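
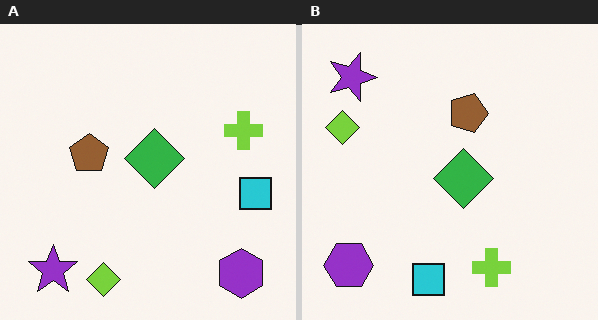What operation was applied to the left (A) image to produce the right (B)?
The right (B) image is the left (A) rotated 90° clockwise.

The purple hexagon sits in the bottom-right of the left (A) image and the bottom-left of the right (B) — consistent with a whole-image 90° clockwise rotation.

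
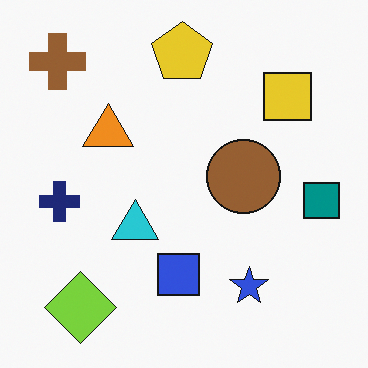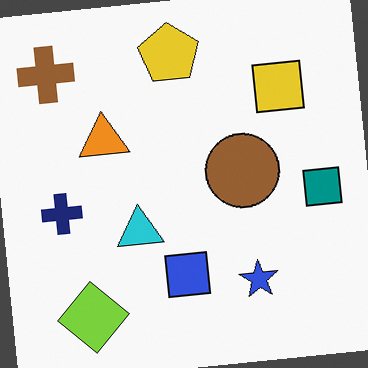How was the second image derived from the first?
The image was rotated counter-clockwise by a few degrees.

Every shape is tilted by the same angle and the image corners show triangular fill wedges — a whole-image rotation by a non-right angle.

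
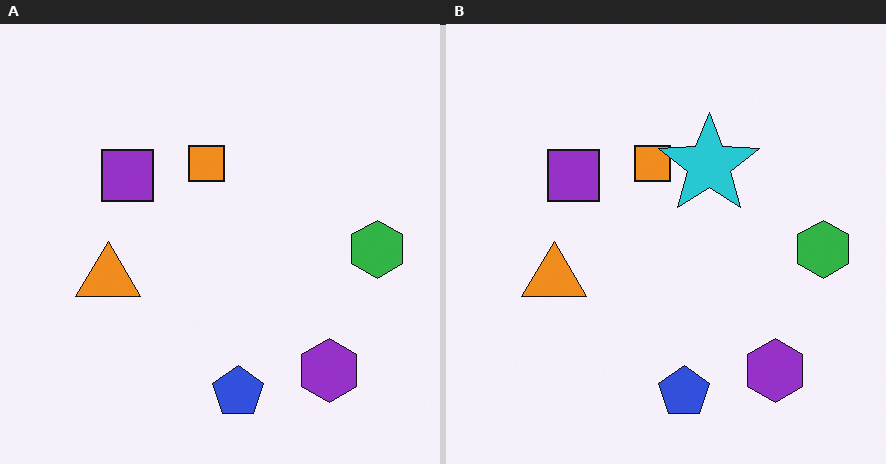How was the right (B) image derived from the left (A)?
It was overlaid with an additional cyan star.

A cyan star appears in the right (B) image that is absent from the left (A).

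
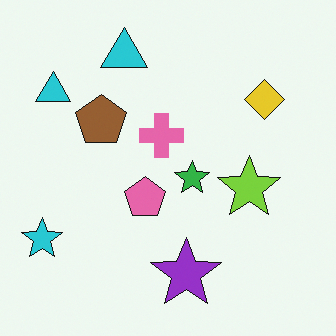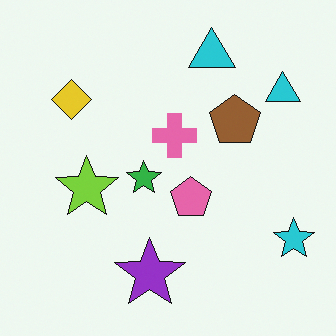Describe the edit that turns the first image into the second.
The second image is the first flipped horizontally (left ↔ right).

The cyan star is in the bottom-left of the first image and the bottom-right of the second — shapes on opposite sides of the vertical midline have swapped in a mirror flip.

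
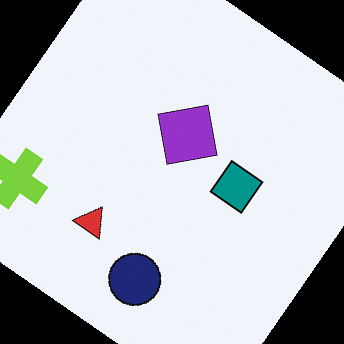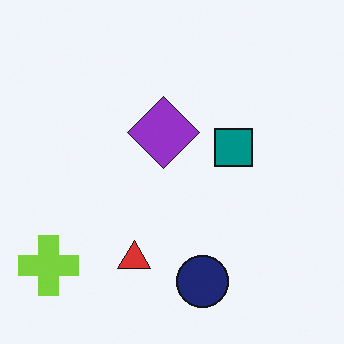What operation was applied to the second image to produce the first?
Rotated clockwise by a large amount — several tens of degrees.

Every shape is tilted by the same angle and the image corners show triangular fill wedges — a whole-image rotation by a non-right angle.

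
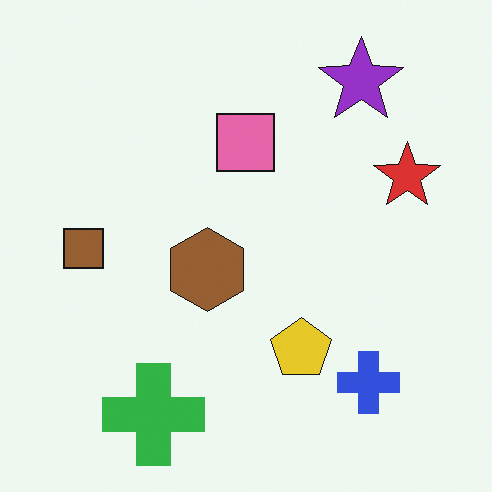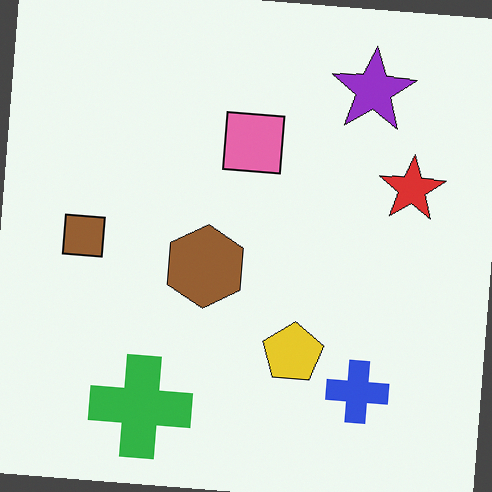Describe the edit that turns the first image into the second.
This is the original image rotated clockwise by a slight angle.

Every shape is tilted by the same angle and the image corners show triangular fill wedges — a whole-image rotation by a non-right angle.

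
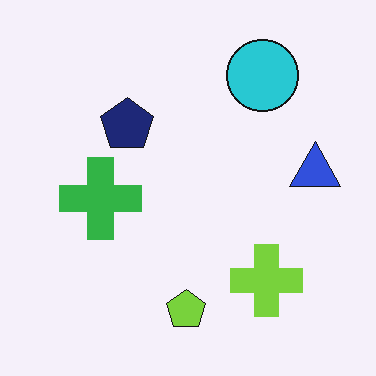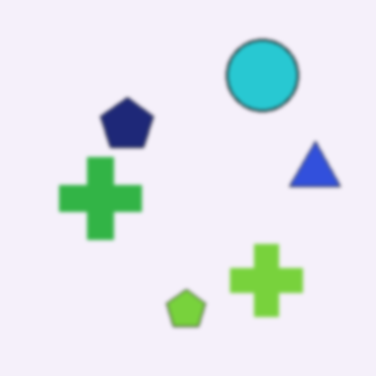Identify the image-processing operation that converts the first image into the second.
The image was lightly blurred.

Shape edges and outlines are uniformly softened across the whole image.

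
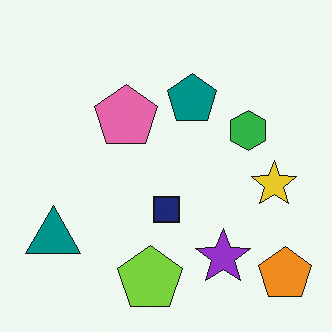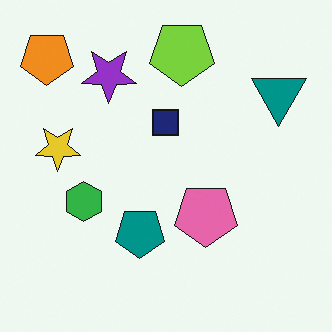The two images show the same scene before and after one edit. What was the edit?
It was rotated 180°.

The orange pentagon sits in the bottom-right of the first image and the top-left of the second — consistent with a whole-image 180° rotation.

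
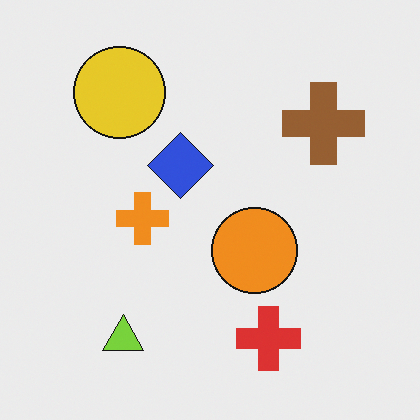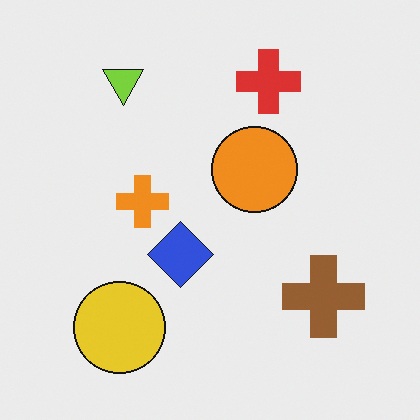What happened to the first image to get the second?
It was flipped vertically (top ↔ bottom).

The lime triangle is in the bottom-left of the first image and the top-left of the second — shapes on opposite sides of the horizontal midline have swapped in a mirror flip.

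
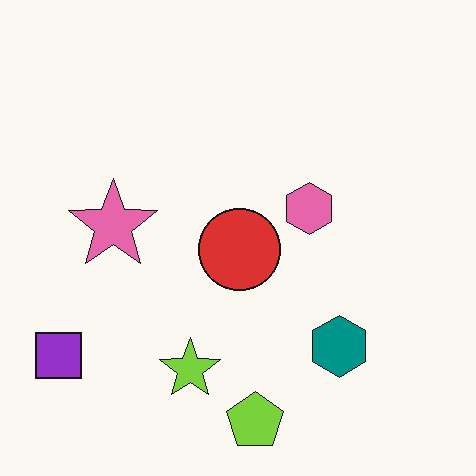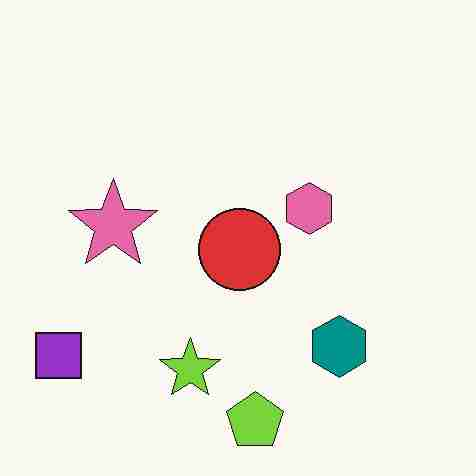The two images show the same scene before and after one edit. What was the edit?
It was heavily JPEG-compressed with obvious blocking artifacts.

Blocky 8×8 compression artifacts appear around shape edges and the flat background shows ringing — characteristic JPEG degradation.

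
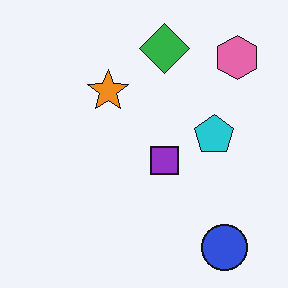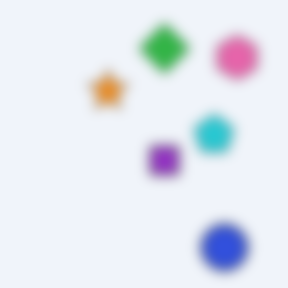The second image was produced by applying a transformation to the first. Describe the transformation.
Heavily blurred.

Shape edges and outlines are uniformly softened across the whole image.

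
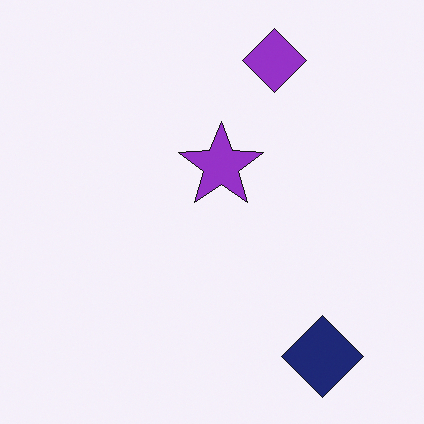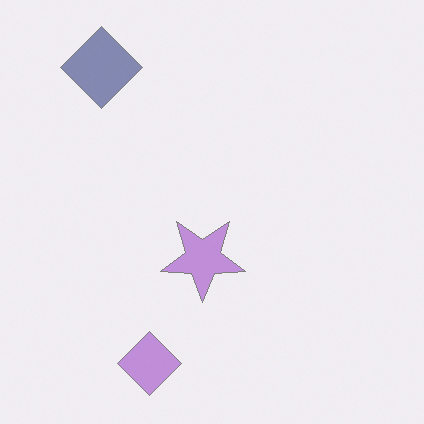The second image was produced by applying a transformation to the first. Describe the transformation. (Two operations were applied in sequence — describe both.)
The second image is the first rotated 180°, then washed out (contrast reduced).

The navy diamond sits in the bottom-right of the first image and the top-left of the second — consistent with a whole-image 180° rotation. Tones are pushed toward mid-grey across the whole image — a global contrast change.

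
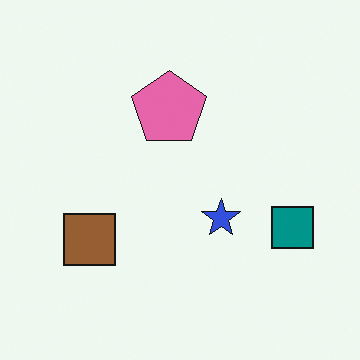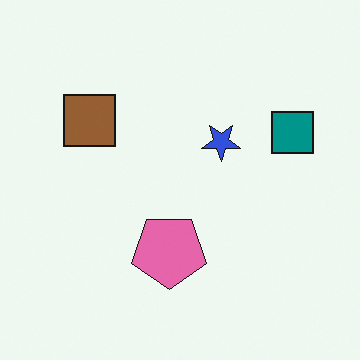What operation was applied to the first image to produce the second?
The second image is the first flipped vertically (top ↔ bottom).

The pink pentagon is in the top of the first image and the bottom of the second — shapes on opposite sides of the horizontal midline have swapped in a mirror flip.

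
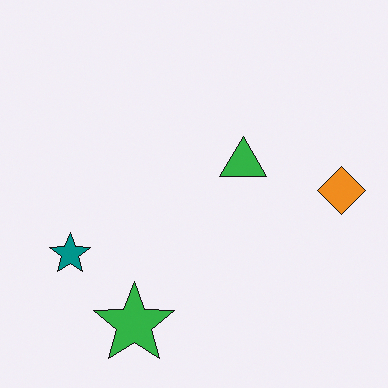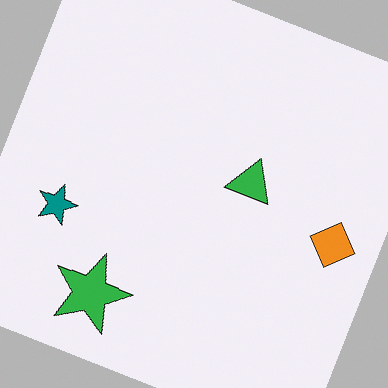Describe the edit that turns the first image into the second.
The second image is the first rotated clockwise by a clearly visible amount.

Every shape is tilted by the same angle and the image corners show triangular fill wedges — a whole-image rotation by a non-right angle.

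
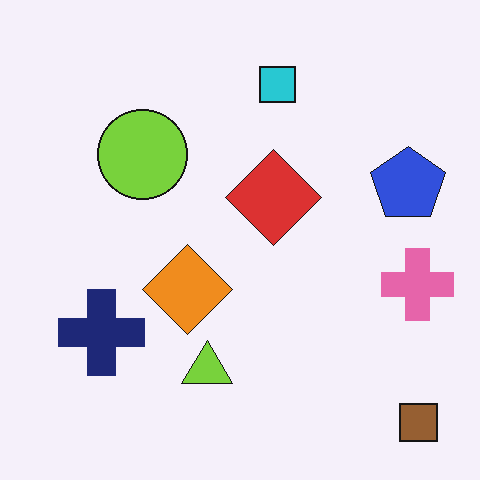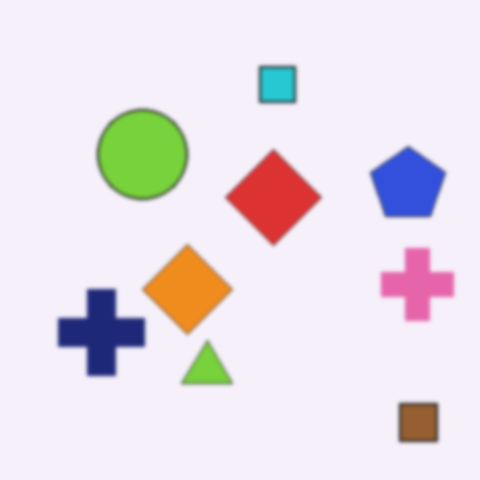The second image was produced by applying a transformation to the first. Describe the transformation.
The second image is the first slightly softened.

Shape edges and outlines are uniformly softened across the whole image.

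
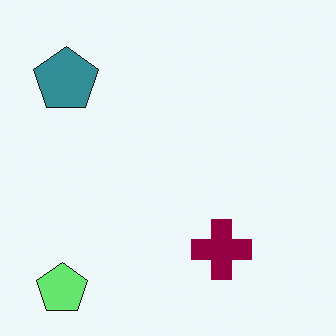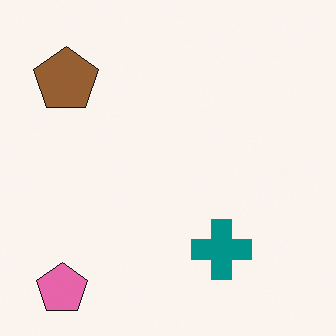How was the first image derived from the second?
Hue-shifted through roughly half the color wheel.

Every shape's color has rotated by the same amount around the hue wheel — a uniform hue shift.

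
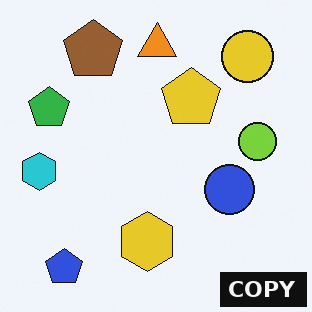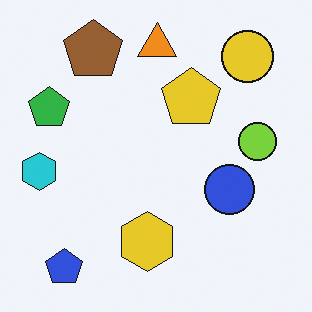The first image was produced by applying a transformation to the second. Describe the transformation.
Watermarked with the text "COPY" in the lower-right corner.

A dark label reading "COPY" appears in the lower-right corner.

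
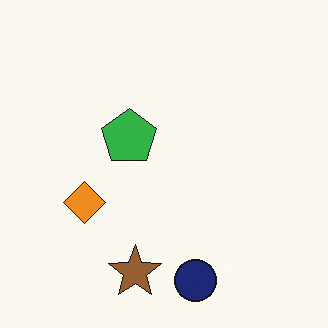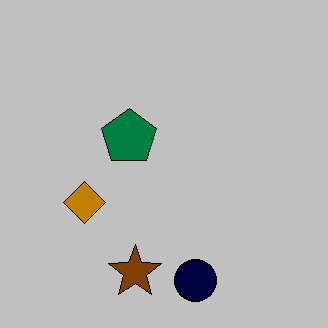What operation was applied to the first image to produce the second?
This is the original image heavily posterized to just a handful of flat colors.

Each flat color has snapped to a coarser quantized level — most visibly, the near-white background has dropped to a flat grey.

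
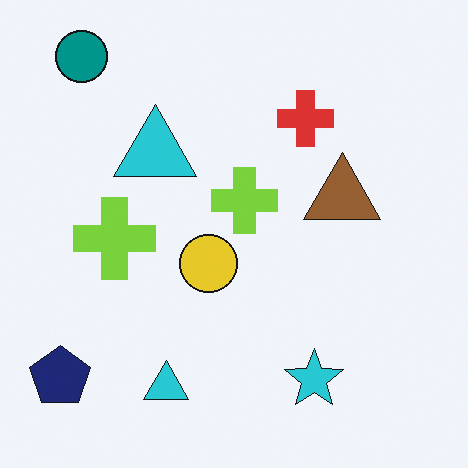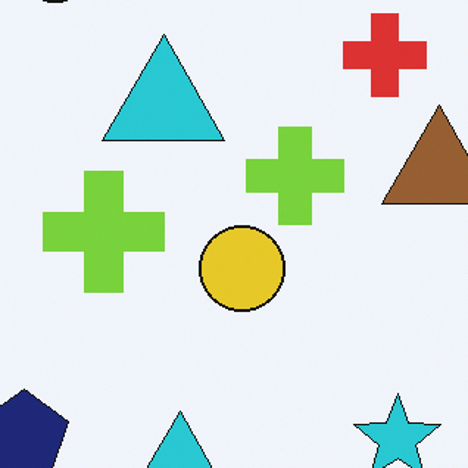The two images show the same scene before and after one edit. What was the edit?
The image was cropped to a modestly smaller region and rescaled.

The visible shapes are larger and the field of view is narrower; shapes near the original edges may be partly or wholly outside the frame — a crop-and-rescale.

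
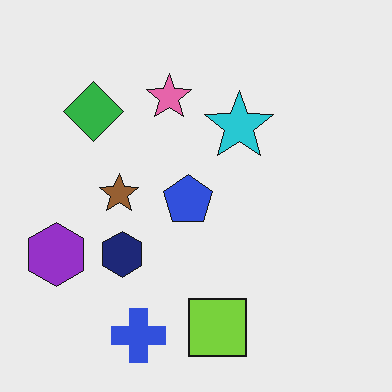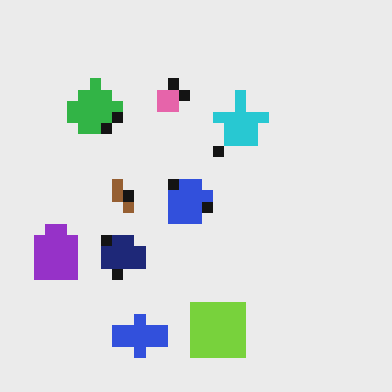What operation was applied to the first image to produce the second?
It was coarsely pixelated.

Shapes are reduced to large square blocks; fine edges and outlines are lost — a downscale-then-upscale (mosaic) effect.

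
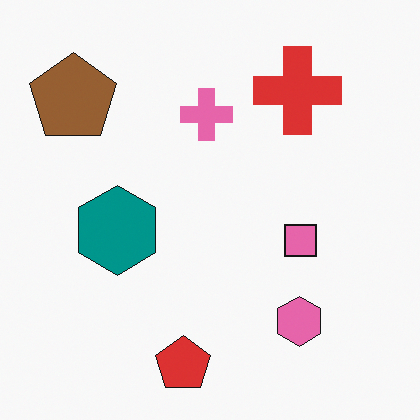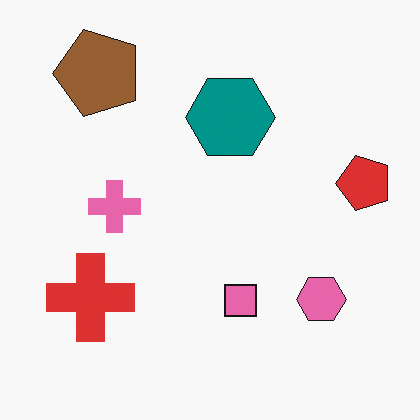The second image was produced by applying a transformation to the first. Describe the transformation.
Transposed (reflected across the top-left ↔ bottom-right diagonal).

Shapes have swapped their row and column positions — what was in the top-right is now in the bottom-left — a diagonal reflection.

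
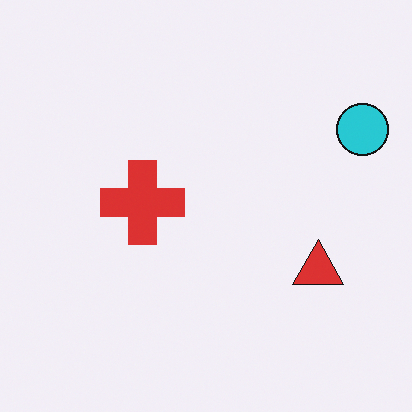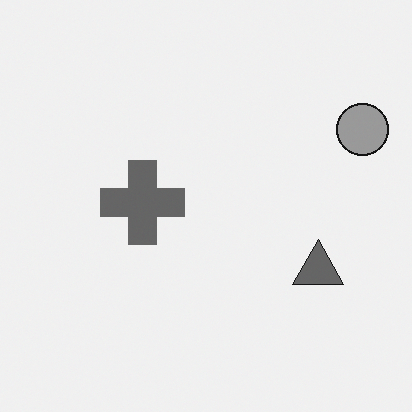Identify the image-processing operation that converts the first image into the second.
Converted to grayscale.

All color is removed — every shape is now a shade of grey.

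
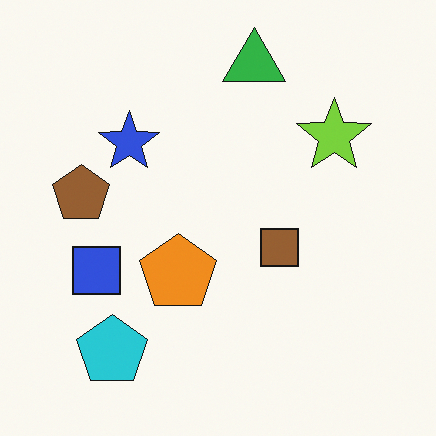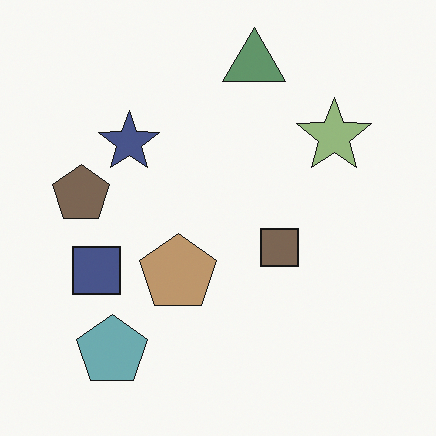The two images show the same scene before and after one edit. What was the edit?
The transformation is: made much more muted (saturation change).

All colors are more muted and greyish — a global saturation change.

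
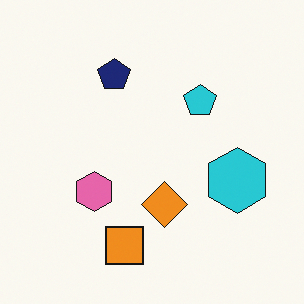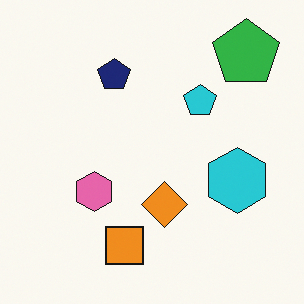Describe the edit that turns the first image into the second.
Overlaid with an additional green pentagon.

A green pentagon appears in the second image that is absent from the first.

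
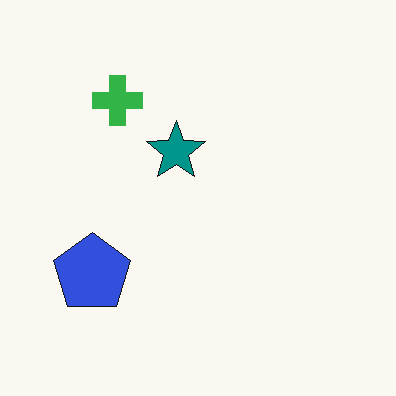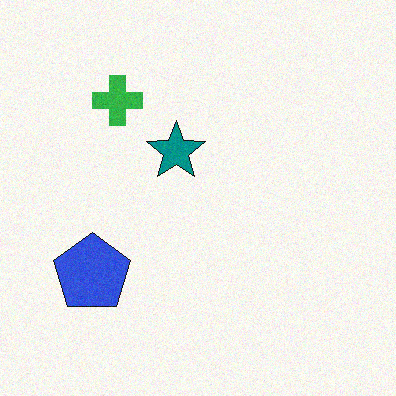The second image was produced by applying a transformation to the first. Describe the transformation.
Degraded with subtle gaussian noise.

Random speckle covers the whole image, including the flat background.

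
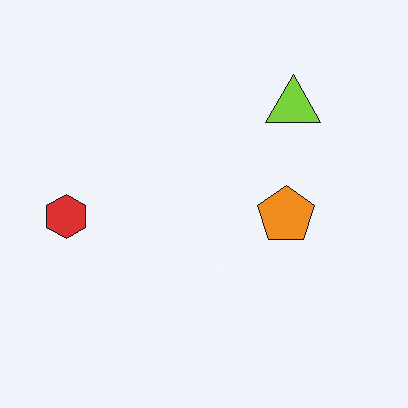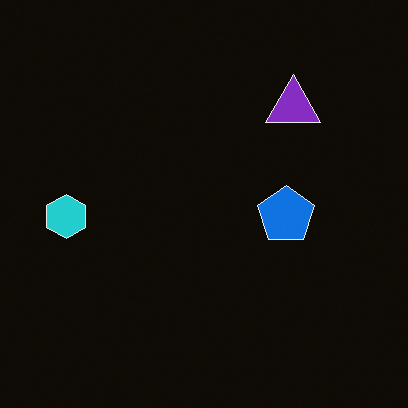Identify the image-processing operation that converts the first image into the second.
This is the original image color-inverted (negative).

The light background has become dark and every shape's color is its complement — a photographic negative.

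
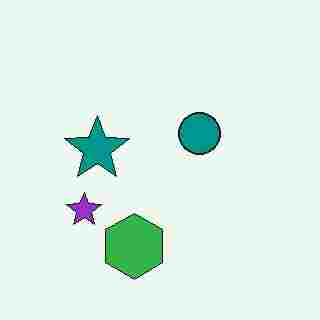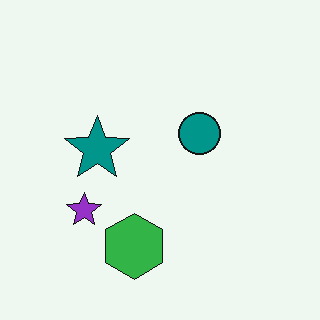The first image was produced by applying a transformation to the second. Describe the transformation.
It was degraded with heavy JPEG compression.

Blocky 8×8 compression artifacts appear around shape edges and the flat background shows ringing — characteristic JPEG degradation.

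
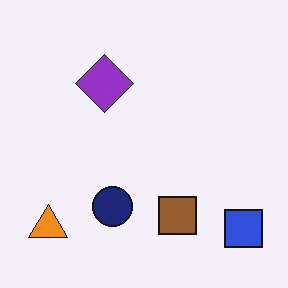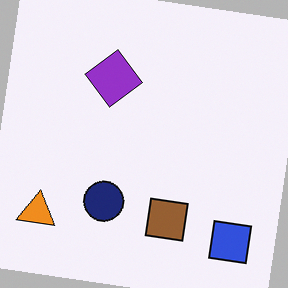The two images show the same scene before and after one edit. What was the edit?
The image was rotated clockwise by a small amount.

Every shape is tilted by the same angle and the image corners show triangular fill wedges — a whole-image rotation by a non-right angle.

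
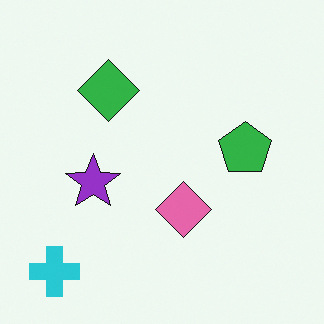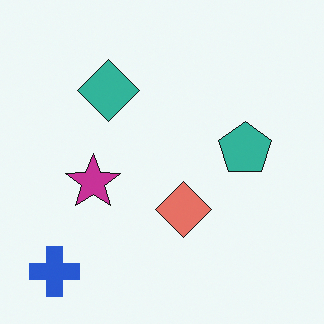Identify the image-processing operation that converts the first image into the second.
The transformation is: hue-shifted by a small amount.

Every shape's color has rotated by the same amount around the hue wheel — a uniform hue shift.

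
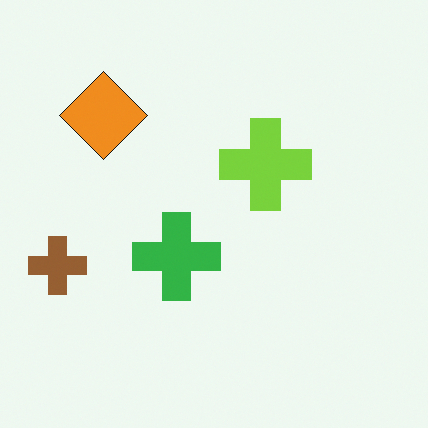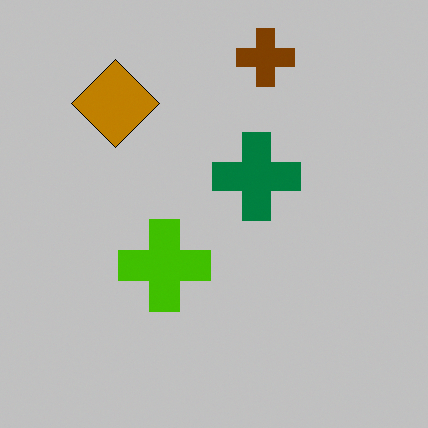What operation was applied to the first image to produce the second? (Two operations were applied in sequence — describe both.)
Transposed (reflected across the top-left ↔ bottom-right diagonal), then heavily posterized to just a handful of flat colors.

Shapes have swapped their row and column positions — what was in the top-right is now in the bottom-left — a diagonal reflection. Each flat color has snapped to a coarser quantized level — most visibly, the near-white background has dropped to a flat grey.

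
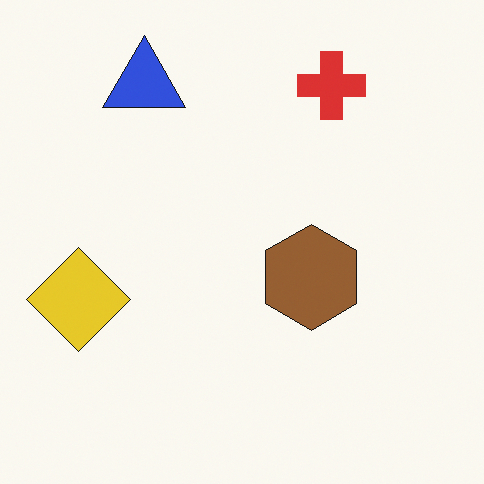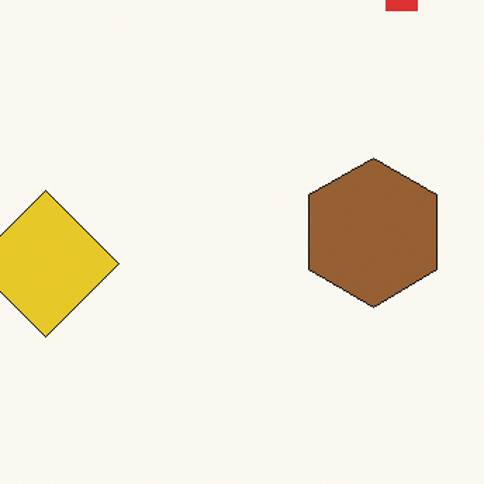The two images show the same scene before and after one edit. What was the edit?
The transformation is: cropped slightly and scaled back up.

The visible shapes are larger and the field of view is narrower; shapes near the original edges may be partly or wholly outside the frame — a crop-and-rescale.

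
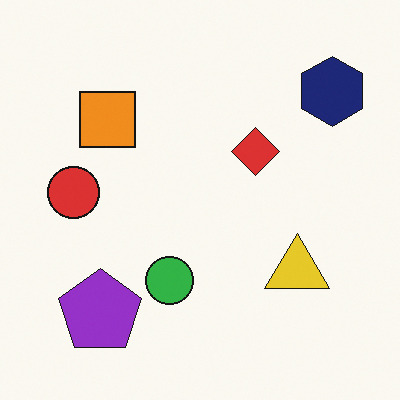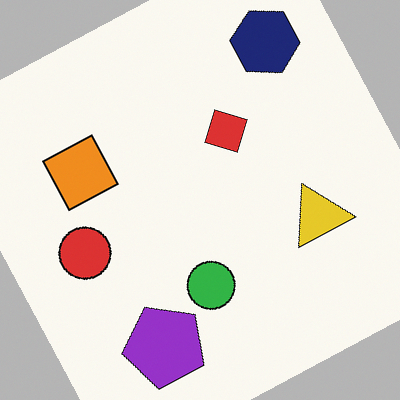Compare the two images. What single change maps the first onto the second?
The second image is the first rotated counter-clockwise by a clearly visible amount.

Every shape is tilted by the same angle and the image corners show triangular fill wedges — a whole-image rotation by a non-right angle.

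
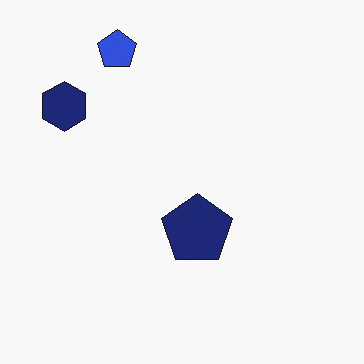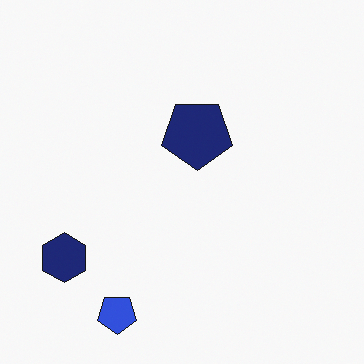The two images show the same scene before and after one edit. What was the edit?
This is the original image flipped vertically (top ↔ bottom).

The blue pentagon is in the top-left of the first image and the bottom-left of the second — shapes on opposite sides of the horizontal midline have swapped in a mirror flip.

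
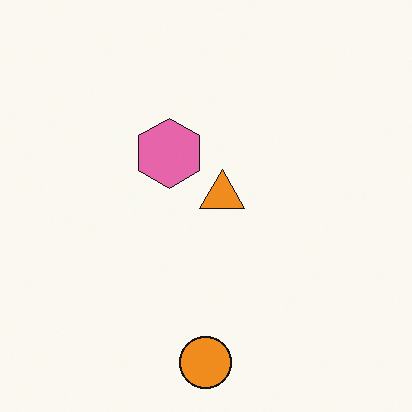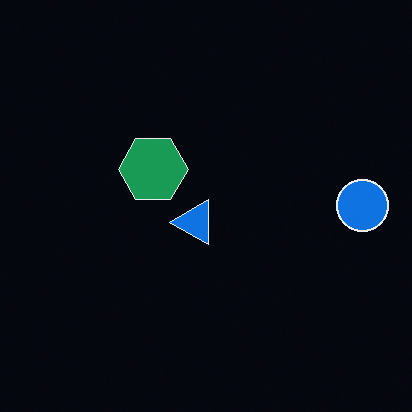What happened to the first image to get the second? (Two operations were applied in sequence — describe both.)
This is the original image color-inverted (negative), then transposed (reflected across the top-left ↔ bottom-right diagonal).

The light background has become dark and every shape's color is its complement — a photographic negative. Shapes have swapped their row and column positions — what was in the top-right is now in the bottom-left — a diagonal reflection.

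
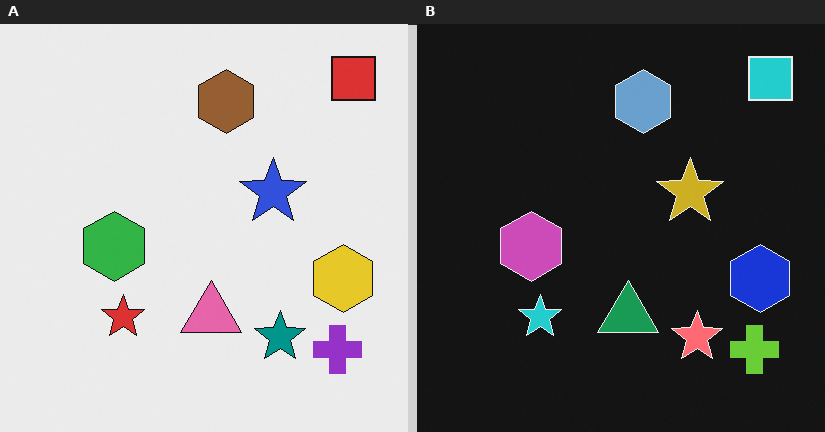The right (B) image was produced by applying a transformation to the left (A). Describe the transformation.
The transformation is: color-inverted (negative).

The light background has become dark and every shape's color is its complement — a photographic negative.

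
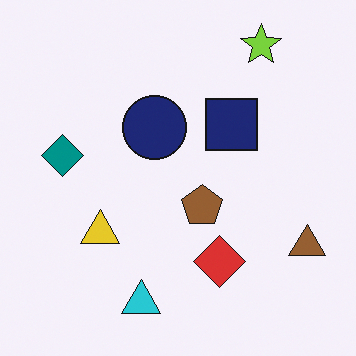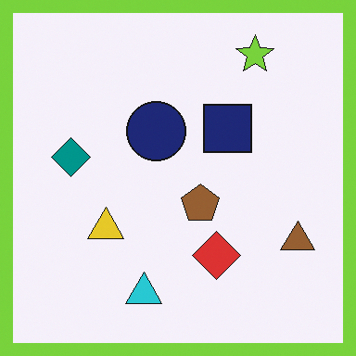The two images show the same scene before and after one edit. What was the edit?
The second image is the first framed with a lime border.

A solid lime frame runs around the edge of the second image, with the content slightly shrunk inside it.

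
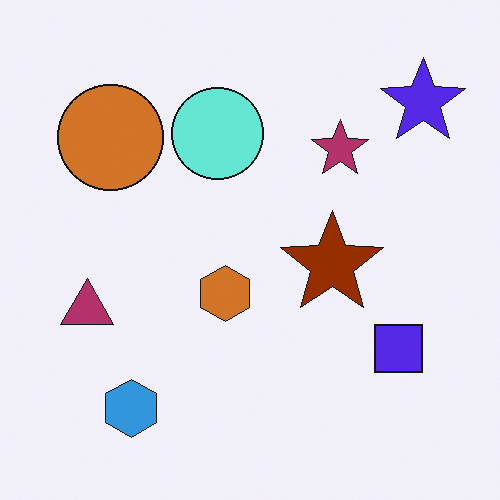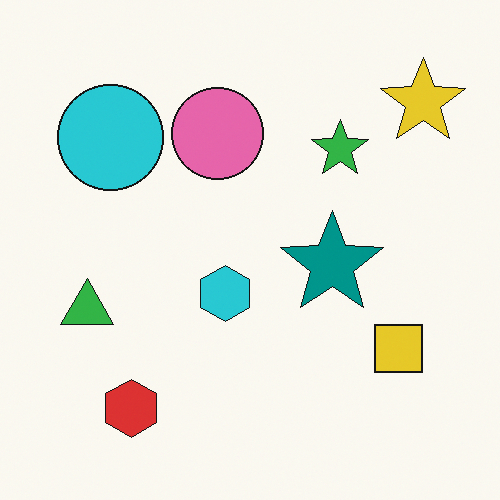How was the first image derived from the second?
Hue-shifted by a large amount.

Every shape's color has rotated by the same amount around the hue wheel — a uniform hue shift.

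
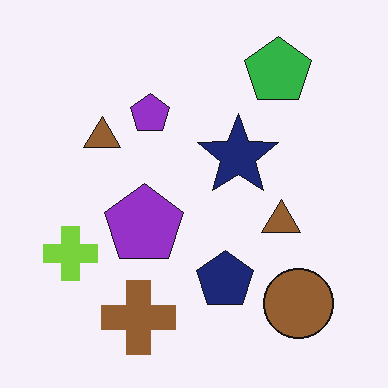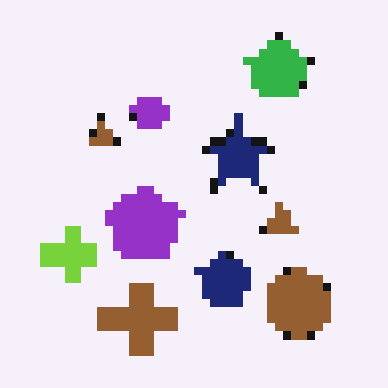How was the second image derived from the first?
The second image is the first pixelated into visible square blocks.

Shapes are reduced to large square blocks; fine edges and outlines are lost — a downscale-then-upscale (mosaic) effect.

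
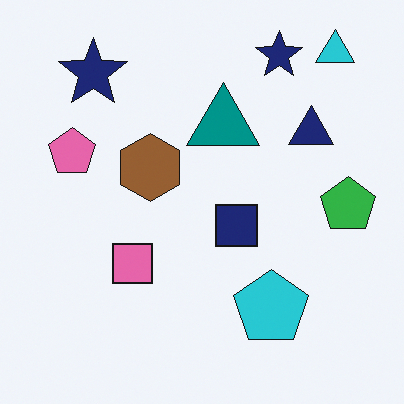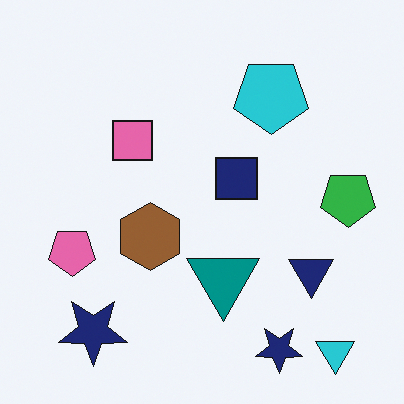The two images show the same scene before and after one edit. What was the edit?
The image was flipped vertically (top ↔ bottom).

The cyan triangle is in the top-right of the first image and the bottom-right of the second — shapes on opposite sides of the horizontal midline have swapped in a mirror flip.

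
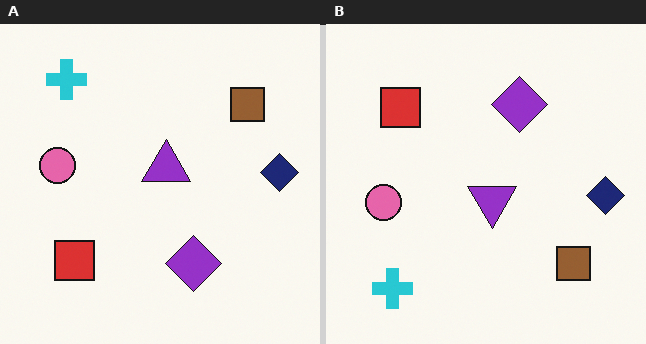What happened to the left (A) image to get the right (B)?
This is the original image flipped vertically (top ↔ bottom).

The cyan cross is in the top-left of the left (A) image and the bottom-left of the right (B) — shapes on opposite sides of the horizontal midline have swapped in a mirror flip.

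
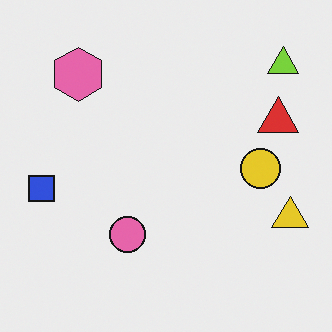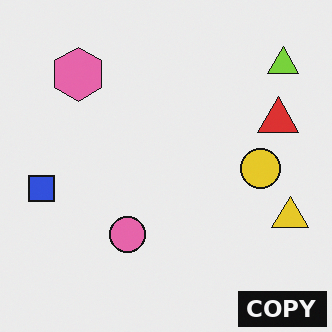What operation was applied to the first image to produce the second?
The second image is the first watermarked with the text "COPY" in the lower-right corner.

A dark label reading "COPY" appears in the lower-right corner.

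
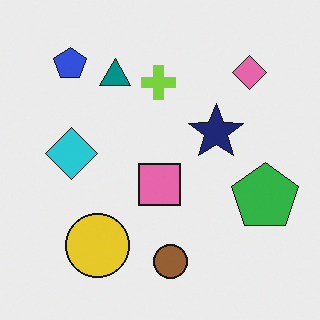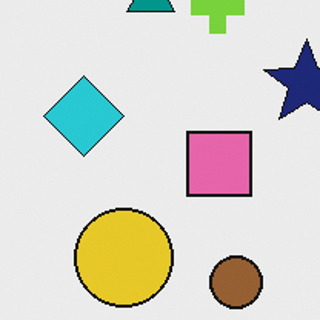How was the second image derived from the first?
This is the original image cropped slightly and scaled back up.

The visible shapes are larger and the field of view is narrower; shapes near the original edges may be partly or wholly outside the frame — a crop-and-rescale.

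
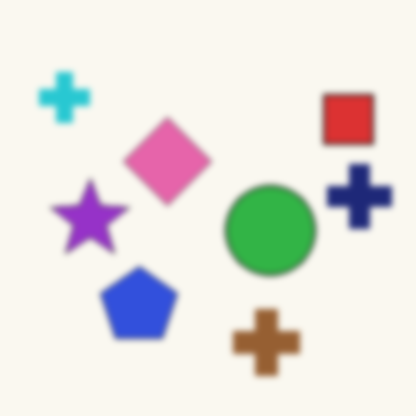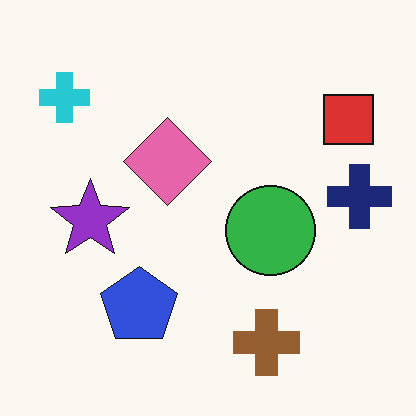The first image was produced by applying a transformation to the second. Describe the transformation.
This is the original image moderately blurred.

Shape edges and outlines are uniformly softened across the whole image.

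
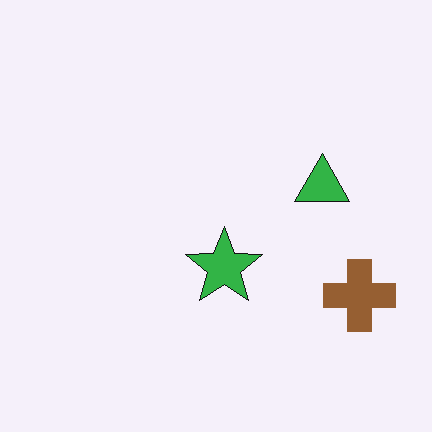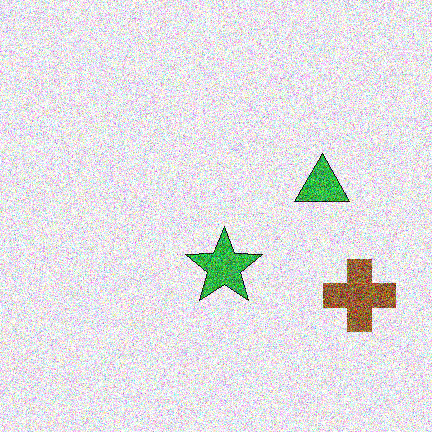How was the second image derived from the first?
The image was degraded with heavy additive noise.

Random speckle covers the whole image, including the flat background.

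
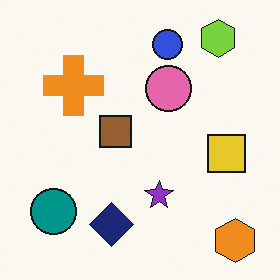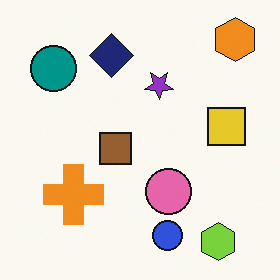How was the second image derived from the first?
It was flipped vertically (top ↔ bottom).

The lime hexagon is in the top-right of the first image and the bottom-right of the second — shapes on opposite sides of the horizontal midline have swapped in a mirror flip.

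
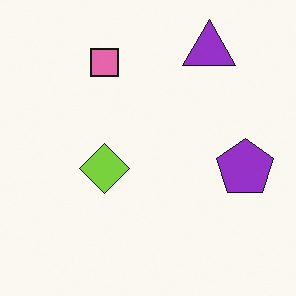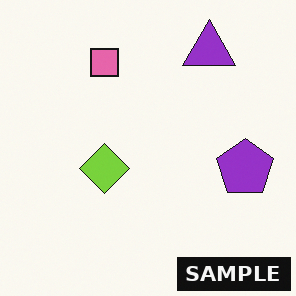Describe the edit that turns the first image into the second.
This is the original image watermarked with the text "SAMPLE" in the lower-right corner.

A dark label reading "SAMPLE" appears in the lower-right corner.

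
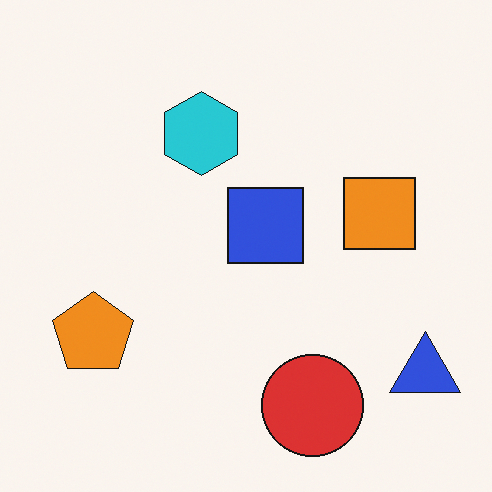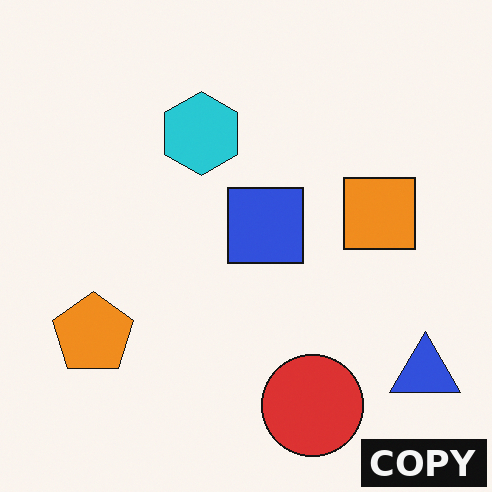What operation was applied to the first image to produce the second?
This is the original image watermarked with the text "COPY" in the lower-right corner.

A dark label reading "COPY" appears in the lower-right corner.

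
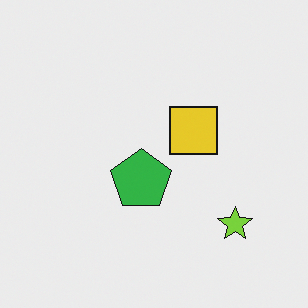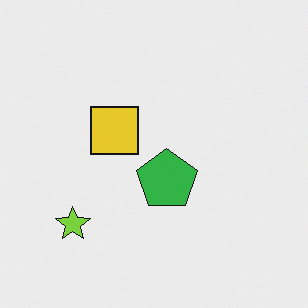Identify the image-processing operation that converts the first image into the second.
The image was flipped horizontally (left ↔ right).

The lime star is in the bottom-right of the first image and the bottom-left of the second — shapes on opposite sides of the vertical midline have swapped in a mirror flip.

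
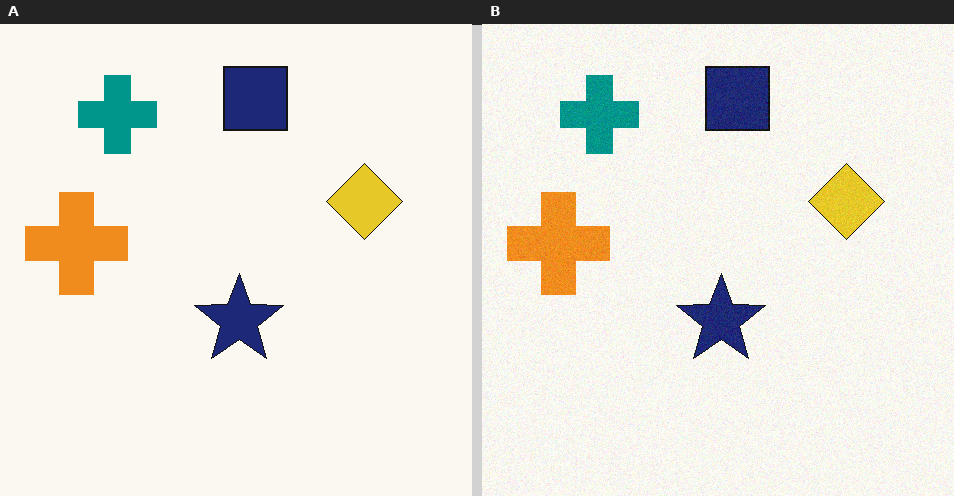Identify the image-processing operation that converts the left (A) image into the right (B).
Degraded with a light layer of grain.

Random speckle covers the whole image, including the flat background.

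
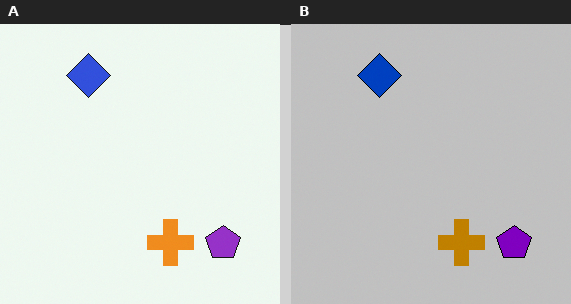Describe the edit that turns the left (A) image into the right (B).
This is the original image aggressively posterized.

Each flat color has snapped to a coarser quantized level — most visibly, the near-white background has dropped to a flat grey.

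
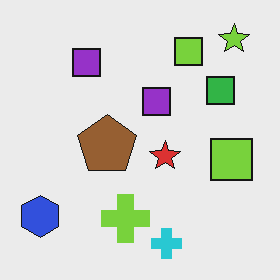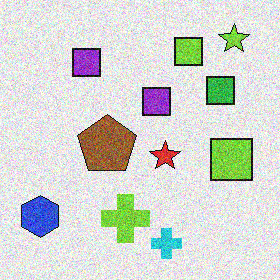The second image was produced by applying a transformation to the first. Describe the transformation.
The transformation is: degraded with visible gaussian noise.

Random speckle covers the whole image, including the flat background.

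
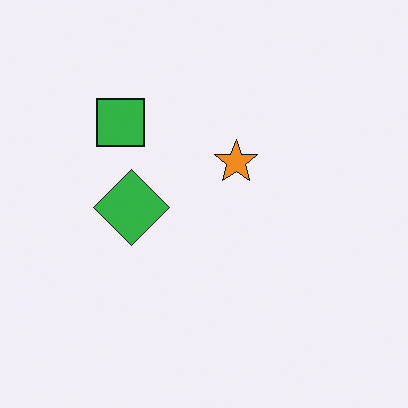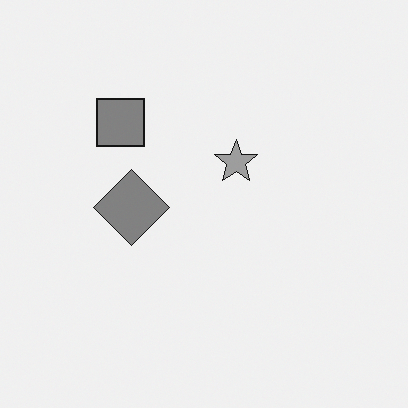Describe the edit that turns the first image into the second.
Converted to grayscale.

All color is removed — every shape is now a shade of grey.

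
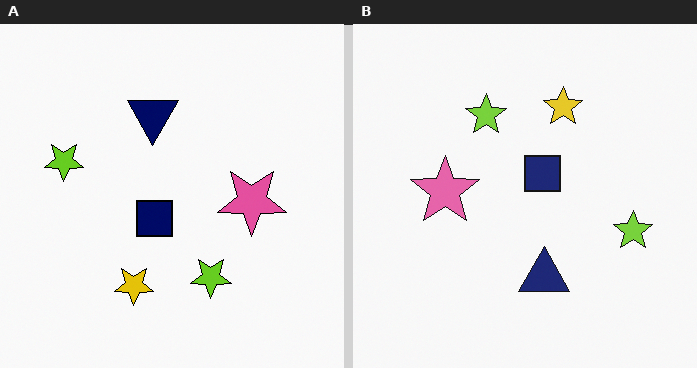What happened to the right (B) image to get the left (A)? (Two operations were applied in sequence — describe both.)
Rotated 180°, then given slightly increased contrast.

The yellow star sits in the top of the right (B) image and the bottom of the left (A) — consistent with a whole-image 180° rotation. Tones are pushed away from mid-grey across the whole image — a global contrast change.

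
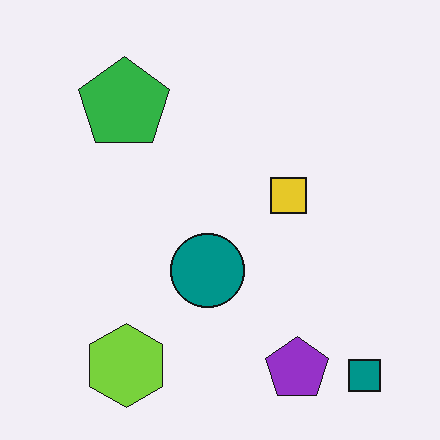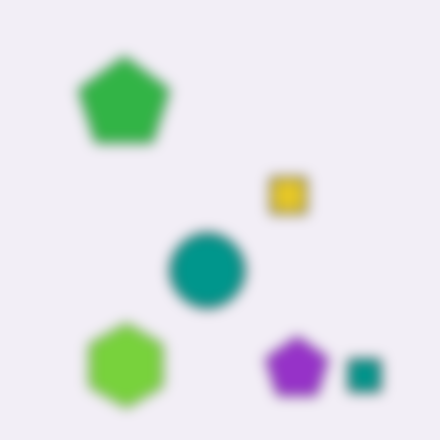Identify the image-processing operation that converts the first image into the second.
The second image is the first heavily blurred.

Shape edges and outlines are uniformly softened across the whole image.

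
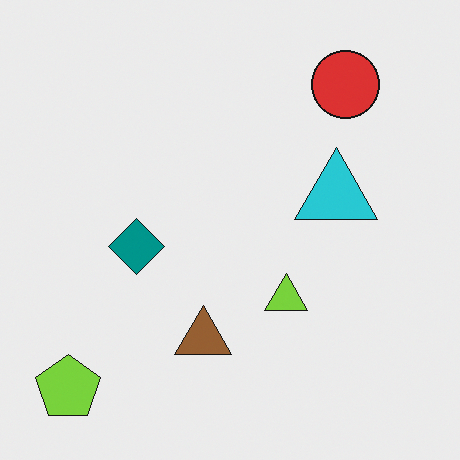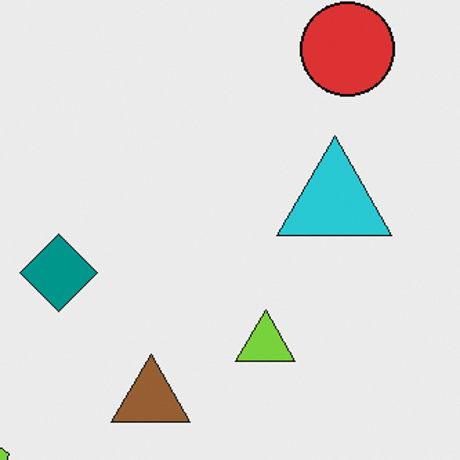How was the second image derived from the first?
The transformation is: cropped to a modestly smaller region and rescaled.

The visible shapes are larger and the field of view is narrower; shapes near the original edges may be partly or wholly outside the frame — a crop-and-rescale.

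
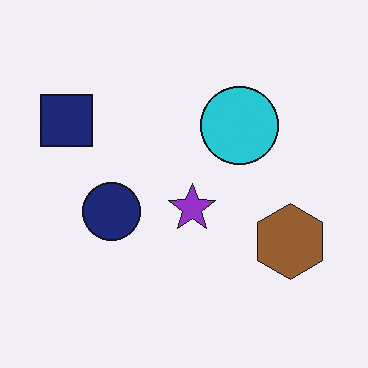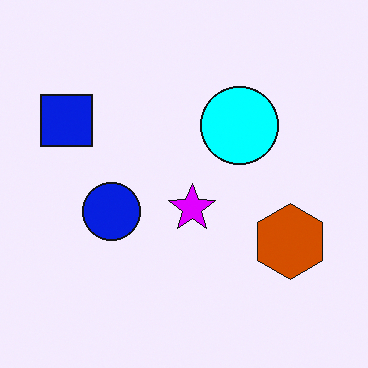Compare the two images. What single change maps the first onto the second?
Heavily oversaturated.

All colors are more vivid — a global saturation change.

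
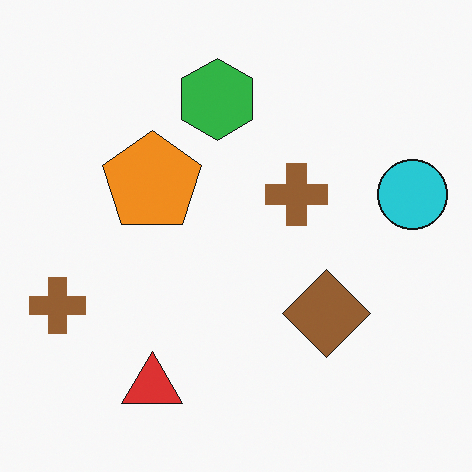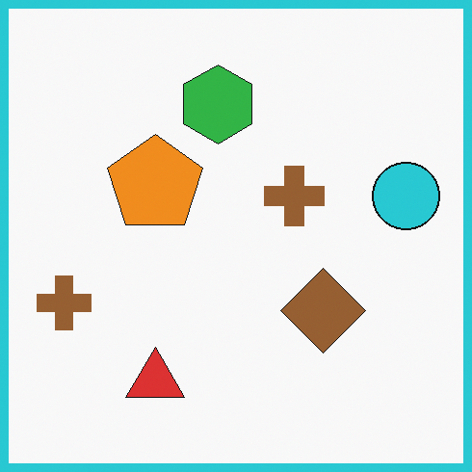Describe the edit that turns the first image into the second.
The second image is the first framed with a cyan border.

A solid cyan frame runs around the edge of the second image, with the content slightly shrunk inside it.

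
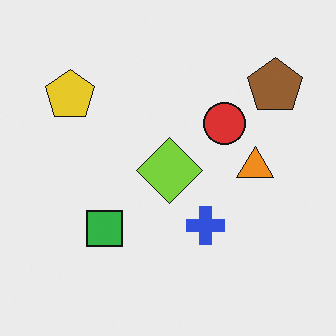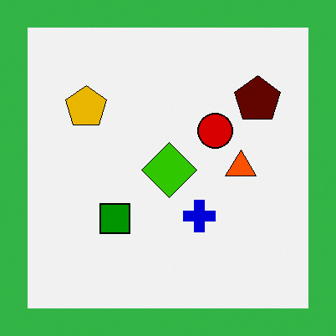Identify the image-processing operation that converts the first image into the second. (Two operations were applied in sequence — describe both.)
This is the original image boosted in contrast, then framed with a green border.

Tones are pushed away from mid-grey across the whole image — a global contrast change. A solid green frame runs around the edge of the second image, with the content slightly shrunk inside it.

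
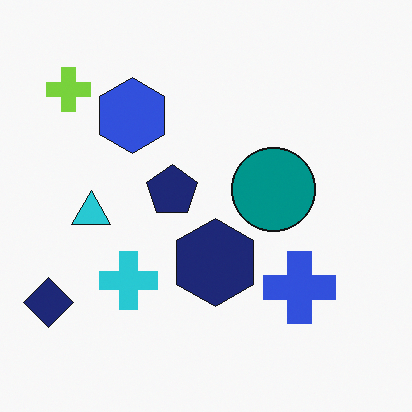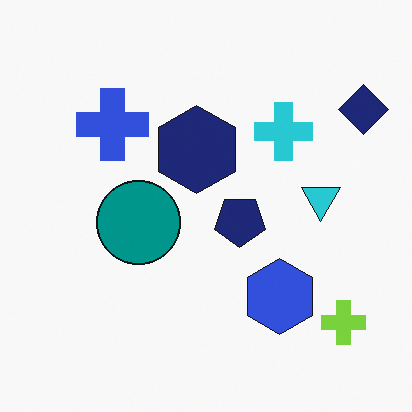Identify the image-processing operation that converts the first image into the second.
The second image is the first rotated 180°.

The navy diamond sits in the bottom-left of the first image and the top-right of the second — consistent with a whole-image 180° rotation.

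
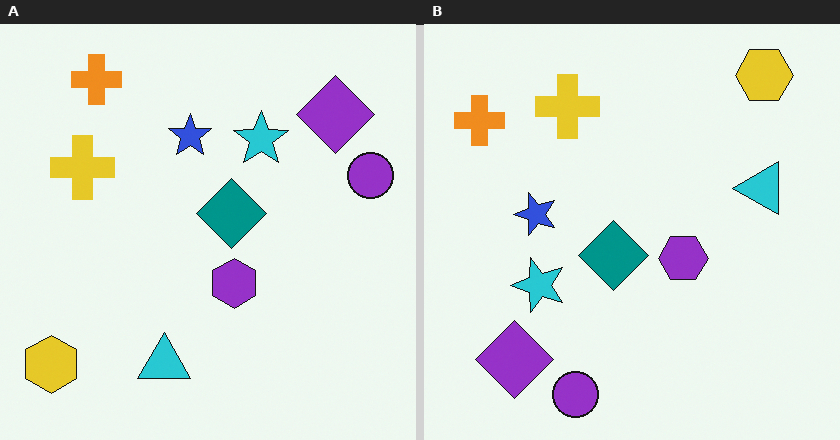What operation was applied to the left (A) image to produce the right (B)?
The transformation is: transposed (reflected across the top-left ↔ bottom-right diagonal).

Shapes have swapped their row and column positions — what was in the top-right is now in the bottom-left — a diagonal reflection.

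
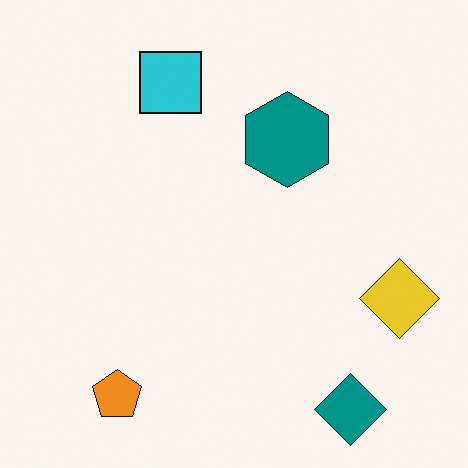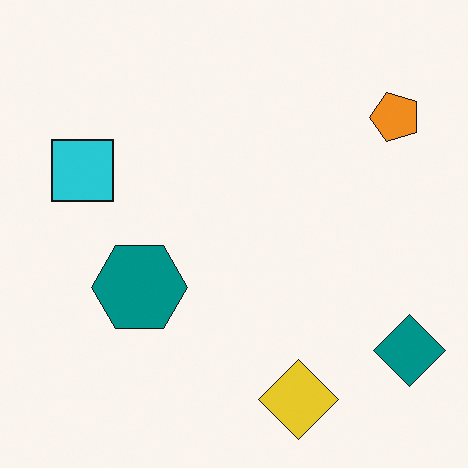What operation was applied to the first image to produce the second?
It was transposed (reflected across the top-left ↔ bottom-right diagonal).

Shapes have swapped their row and column positions — what was in the top-right is now in the bottom-left — a diagonal reflection.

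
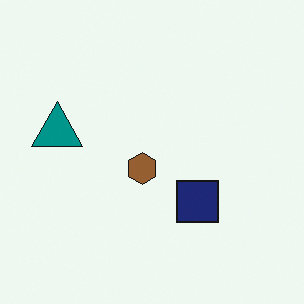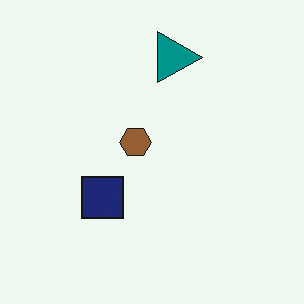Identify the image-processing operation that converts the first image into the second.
The transformation is: rotated 90° clockwise.

The teal triangle sits in the left of the first image and the top of the second — consistent with a whole-image 90° clockwise rotation.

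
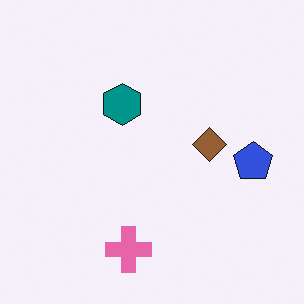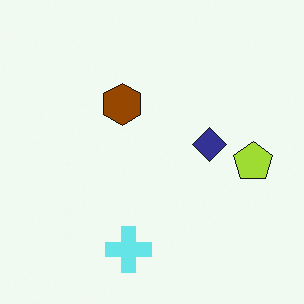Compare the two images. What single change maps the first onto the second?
This is the original image hue-shifted through roughly half the color wheel.

Every shape's color has rotated by the same amount around the hue wheel — a uniform hue shift.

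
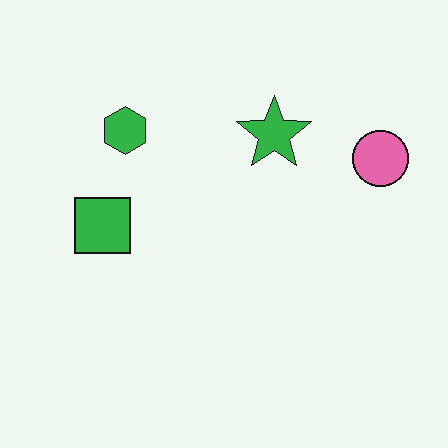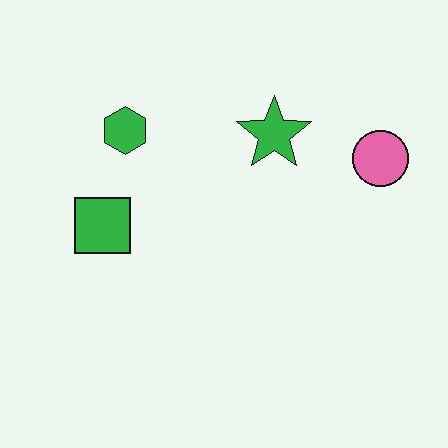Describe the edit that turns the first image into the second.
The image was given moderate JPEG compression.

Blocky 8×8 compression artifacts appear around shape edges and the flat background shows ringing — characteristic JPEG degradation.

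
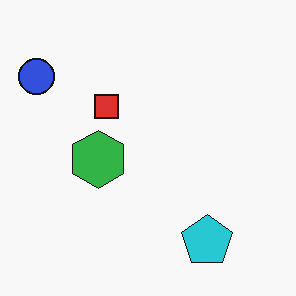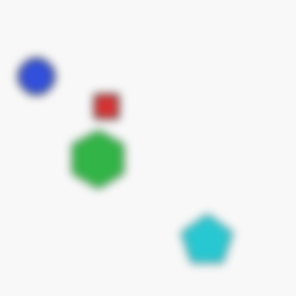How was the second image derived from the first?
The transformation is: noticeably gaussian-blurred.

Shape edges and outlines are uniformly softened across the whole image.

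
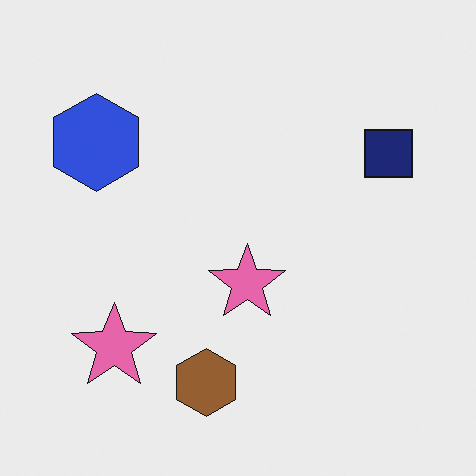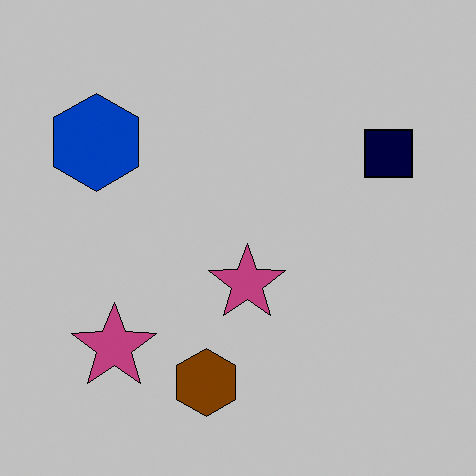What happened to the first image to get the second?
The image was heavily posterized to just a handful of flat colors.

Each flat color has snapped to a coarser quantized level — most visibly, the near-white background has dropped to a flat grey.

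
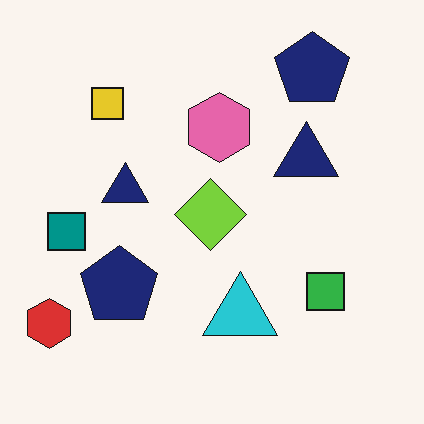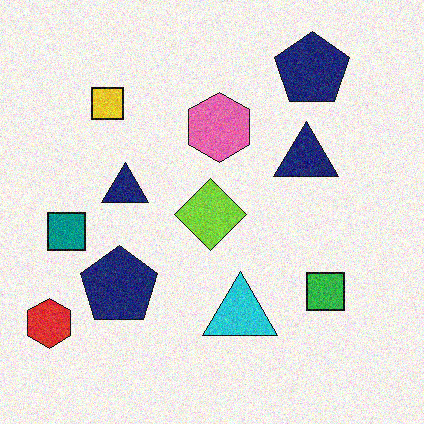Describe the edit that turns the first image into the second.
This is the original image degraded with moderate additive noise.

Random speckle covers the whole image, including the flat background.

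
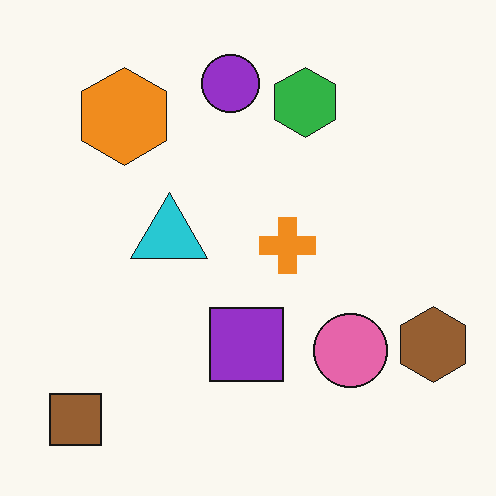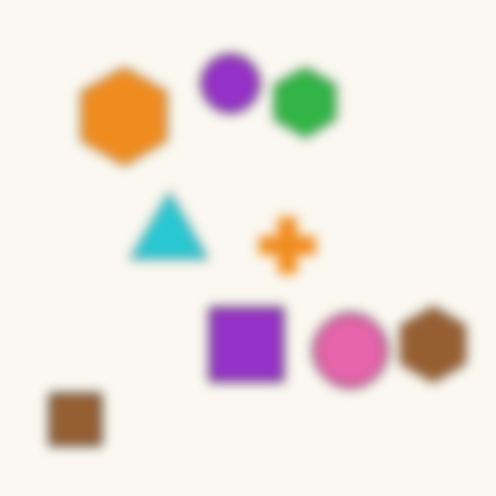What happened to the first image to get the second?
The transformation is: heavily blurred.

Shape edges and outlines are uniformly softened across the whole image.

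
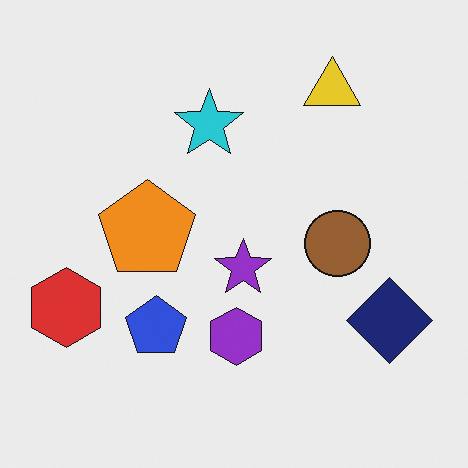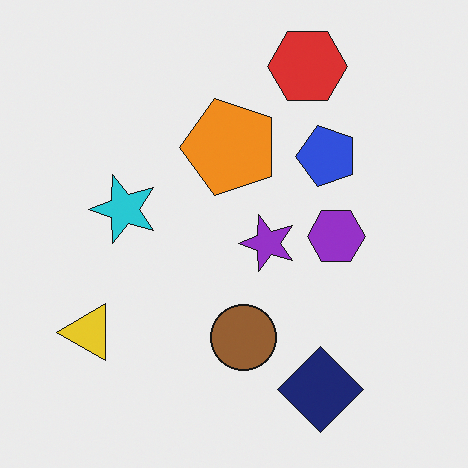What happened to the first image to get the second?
It was transposed (reflected across the top-left ↔ bottom-right diagonal).

Shapes have swapped their row and column positions — what was in the top-right is now in the bottom-left — a diagonal reflection.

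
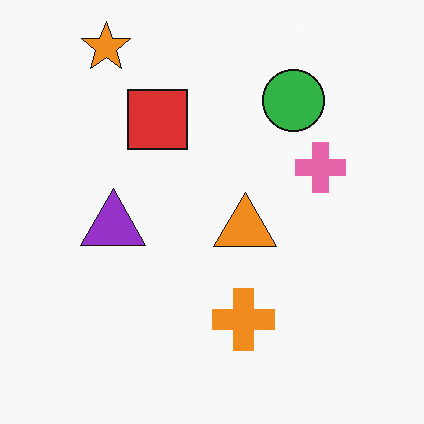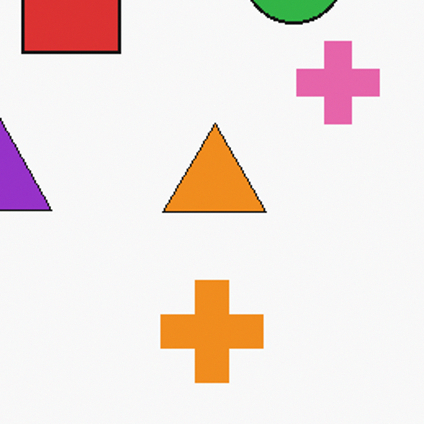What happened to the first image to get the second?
The second image is the first cropped tightly and scaled back up.

The visible shapes are larger and the field of view is narrower; shapes near the original edges may be partly or wholly outside the frame — a crop-and-rescale.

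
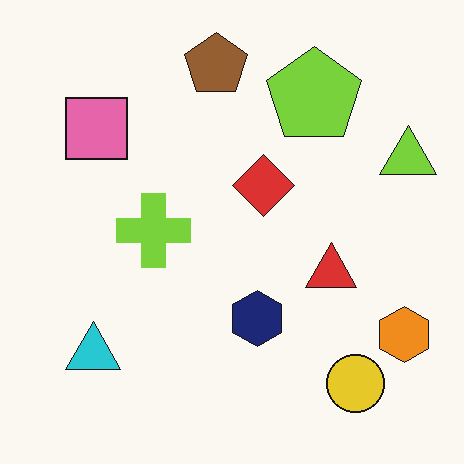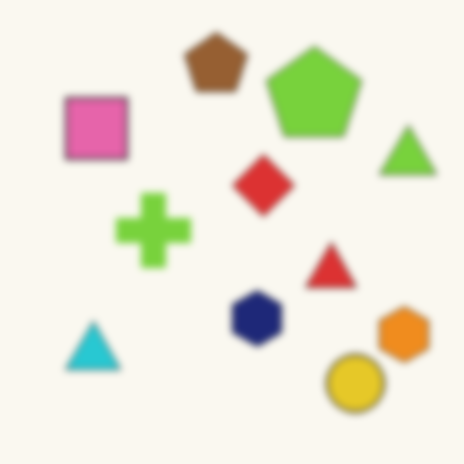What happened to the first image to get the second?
The transformation is: moderately blurred.

Shape edges and outlines are uniformly softened across the whole image.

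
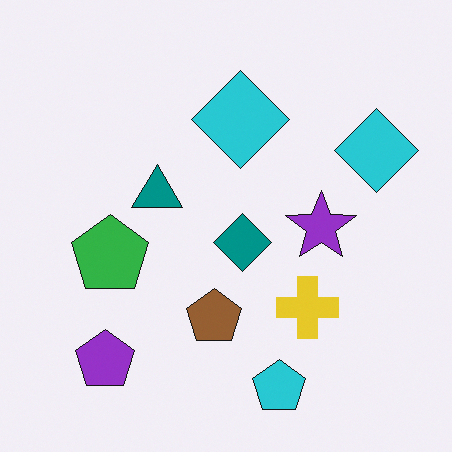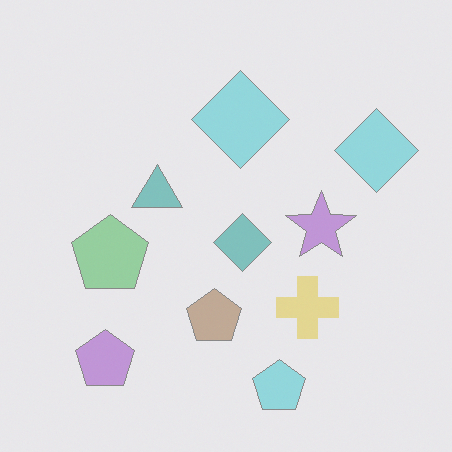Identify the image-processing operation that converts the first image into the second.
This is the original image given much lower contrast.

Tones are pushed toward mid-grey across the whole image — a global contrast change.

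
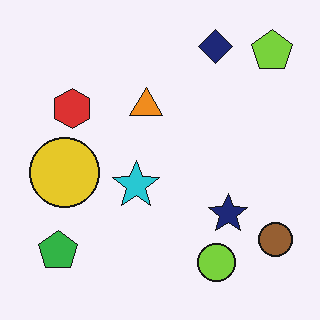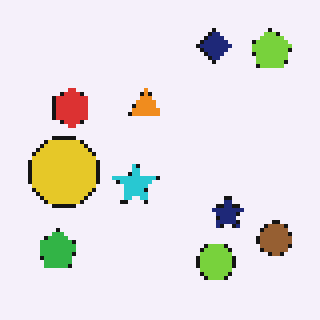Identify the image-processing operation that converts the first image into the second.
The image was mildly pixelated.

Shapes are reduced to large square blocks; fine edges and outlines are lost — a downscale-then-upscale (mosaic) effect.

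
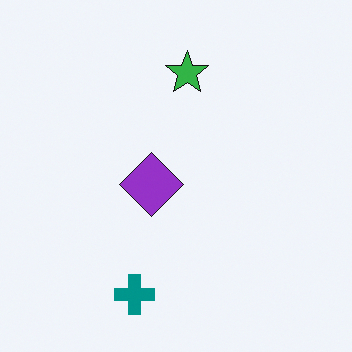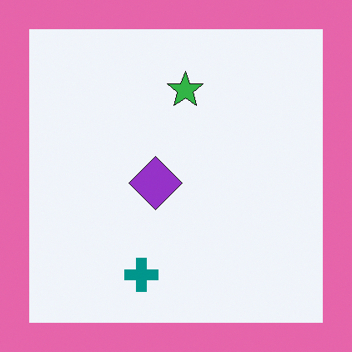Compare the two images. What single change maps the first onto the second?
The transformation is: framed with a pink border.

A solid pink frame runs around the edge of the second image, with the content slightly shrunk inside it.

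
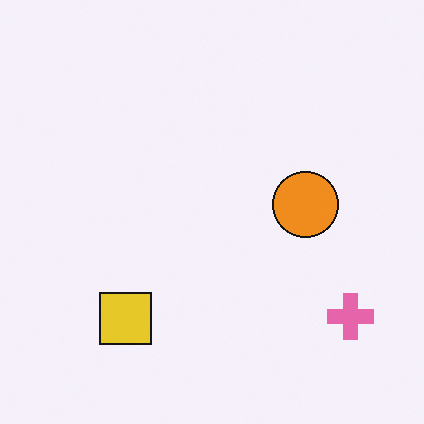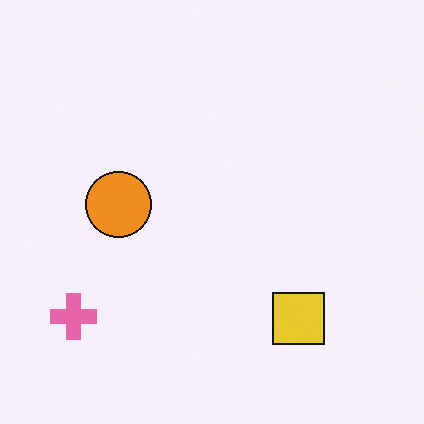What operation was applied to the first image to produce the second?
Flipped horizontally (left ↔ right).

The pink cross is in the bottom-right of the first image and the bottom-left of the second — shapes on opposite sides of the vertical midline have swapped in a mirror flip.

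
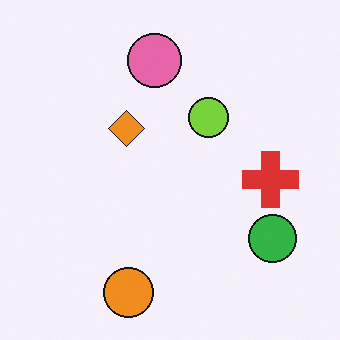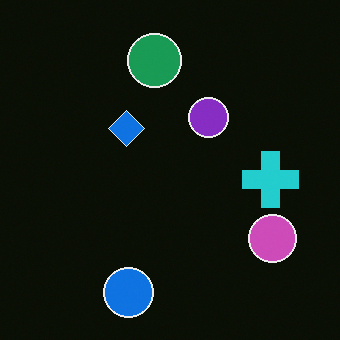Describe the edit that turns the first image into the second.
It was color-inverted (negative).

The light background has become dark and every shape's color is its complement — a photographic negative.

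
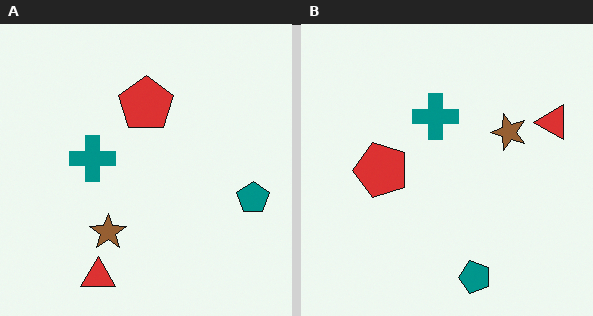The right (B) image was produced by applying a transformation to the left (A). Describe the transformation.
The transformation is: transposed (reflected across the top-left ↔ bottom-right diagonal).

Shapes have swapped their row and column positions — what was in the top-right is now in the bottom-left — a diagonal reflection.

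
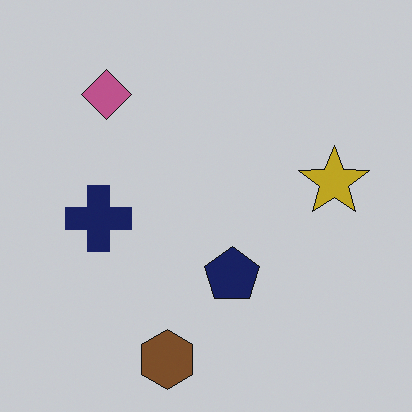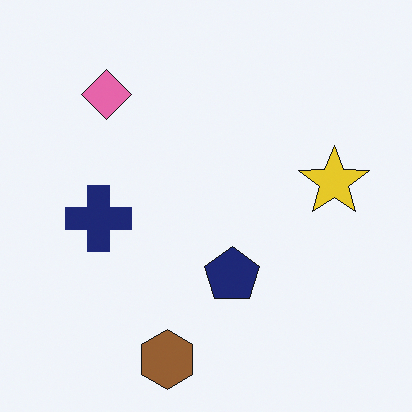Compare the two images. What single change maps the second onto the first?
The image was darkened a little.

Every pixel — background and shapes alike — is uniformly darkened.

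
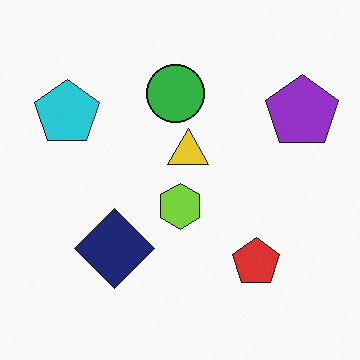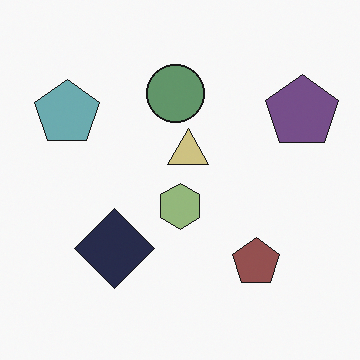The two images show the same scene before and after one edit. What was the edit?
The second image is the first made much more muted (saturation change).

All colors are more muted and greyish — a global saturation change.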